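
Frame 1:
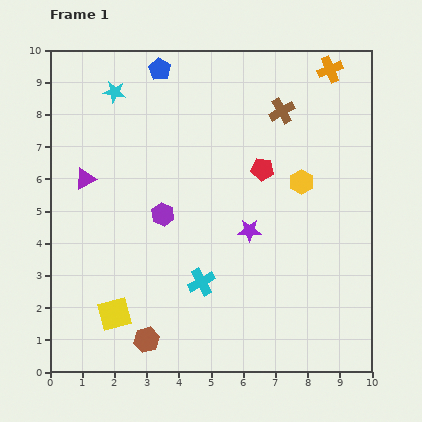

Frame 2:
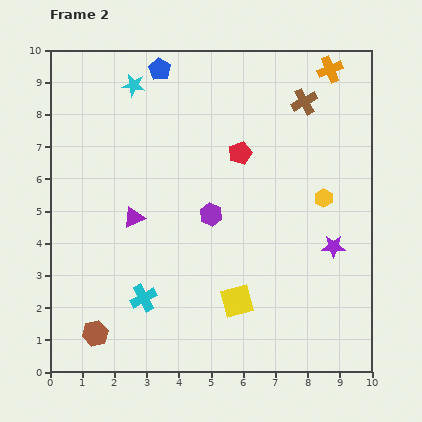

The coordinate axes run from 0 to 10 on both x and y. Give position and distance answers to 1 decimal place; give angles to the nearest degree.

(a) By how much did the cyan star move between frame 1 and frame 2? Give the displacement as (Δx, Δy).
(0.6, 0.2)

The cyan star was at (2.0, 8.7) in frame 1 and (2.6, 8.9) in frame 2.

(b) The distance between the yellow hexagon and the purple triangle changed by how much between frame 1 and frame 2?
-0.8

Distance in frame 1: 6.7. Distance in frame 2: 5.9.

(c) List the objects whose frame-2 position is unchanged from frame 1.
the orange cross, the blue pentagon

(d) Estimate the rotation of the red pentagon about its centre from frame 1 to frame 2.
28° counter-clockwise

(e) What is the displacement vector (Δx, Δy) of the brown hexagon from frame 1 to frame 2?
(-1.6, 0.2)

The brown hexagon was at (3.0, 1.0) in frame 1 and (1.4, 1.2) in frame 2.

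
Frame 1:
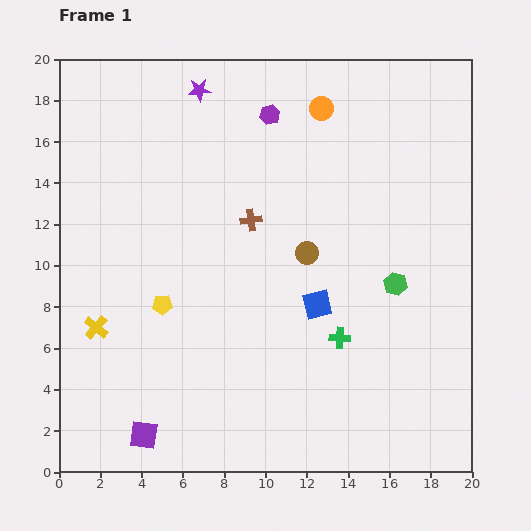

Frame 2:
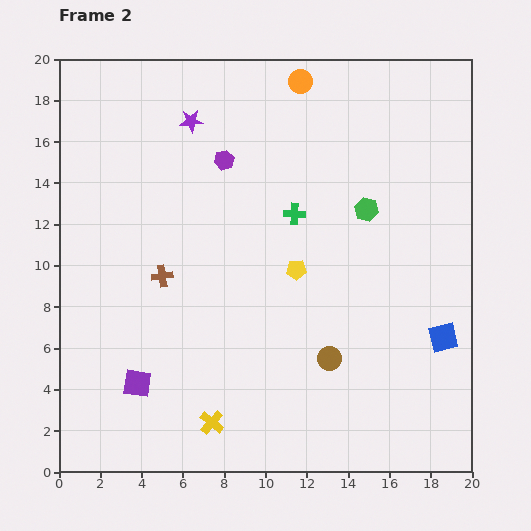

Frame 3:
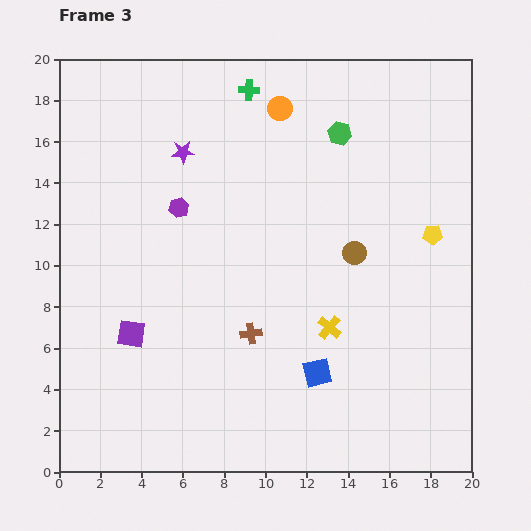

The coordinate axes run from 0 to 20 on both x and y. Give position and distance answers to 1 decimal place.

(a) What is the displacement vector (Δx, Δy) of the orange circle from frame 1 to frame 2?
(-1.0, 1.3)

The orange circle was at (12.7, 17.6) in frame 1 and (11.7, 18.9) in frame 2.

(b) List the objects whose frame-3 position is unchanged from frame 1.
none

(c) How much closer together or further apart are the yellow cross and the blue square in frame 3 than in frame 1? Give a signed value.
-8.5

Distance in frame 1: 10.8. Distance in frame 3: 2.3.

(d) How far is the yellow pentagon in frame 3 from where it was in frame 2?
6.8

The yellow pentagon moved from (11.5, 9.8) to (18.1, 11.5), a distance of √(6.6² + 1.7²) ≈ 6.8.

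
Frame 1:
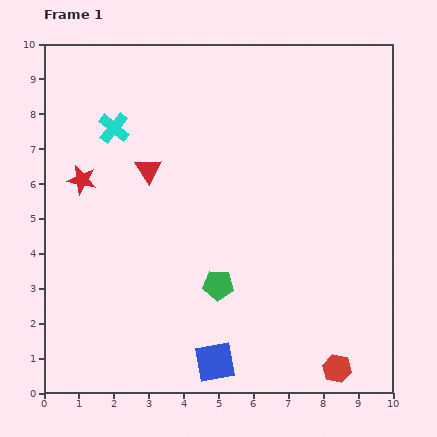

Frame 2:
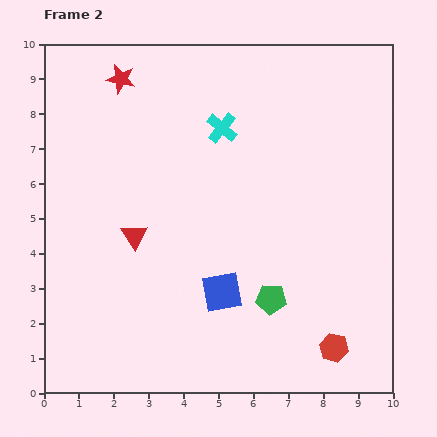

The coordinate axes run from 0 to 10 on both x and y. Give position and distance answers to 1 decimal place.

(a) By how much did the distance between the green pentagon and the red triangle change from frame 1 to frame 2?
+0.4

Distance in frame 1: 3.9. Distance in frame 2: 4.3.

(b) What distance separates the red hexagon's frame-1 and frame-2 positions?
0.6

The red hexagon moved from (8.4, 0.7) to (8.3, 1.3), a distance of √(0.1² + 0.6²) ≈ 0.6.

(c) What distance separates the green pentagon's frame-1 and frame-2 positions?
1.6

The green pentagon moved from (5.0, 3.1) to (6.5, 2.7), a distance of √(1.5² + 0.4²) ≈ 1.6.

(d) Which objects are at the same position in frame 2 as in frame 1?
none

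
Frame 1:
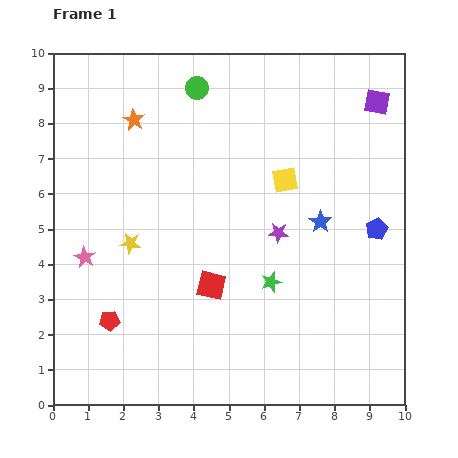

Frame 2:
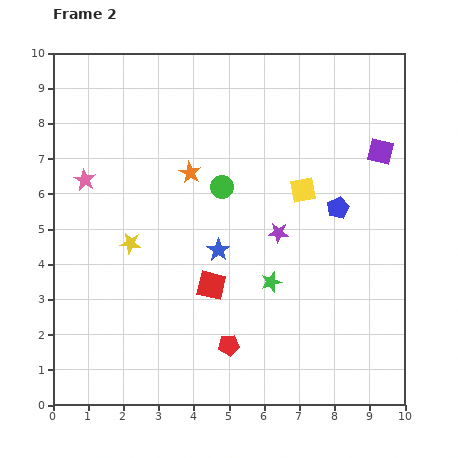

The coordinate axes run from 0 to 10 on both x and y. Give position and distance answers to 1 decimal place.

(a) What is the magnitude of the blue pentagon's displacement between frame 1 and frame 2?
1.3

The blue pentagon moved from (9.2, 5.0) to (8.1, 5.6), a distance of √(1.1² + 0.6²) ≈ 1.3.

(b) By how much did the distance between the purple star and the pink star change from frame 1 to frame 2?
+0.2

Distance in frame 1: 5.5. Distance in frame 2: 5.7.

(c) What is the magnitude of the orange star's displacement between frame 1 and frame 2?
2.2

The orange star moved from (2.3, 8.1) to (3.9, 6.6), a distance of √(1.6² + 1.5²) ≈ 2.2.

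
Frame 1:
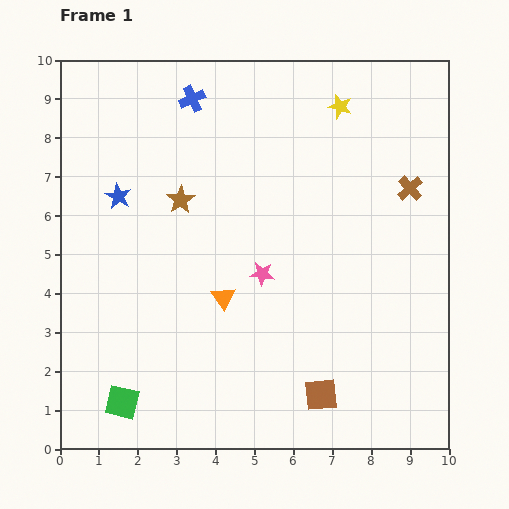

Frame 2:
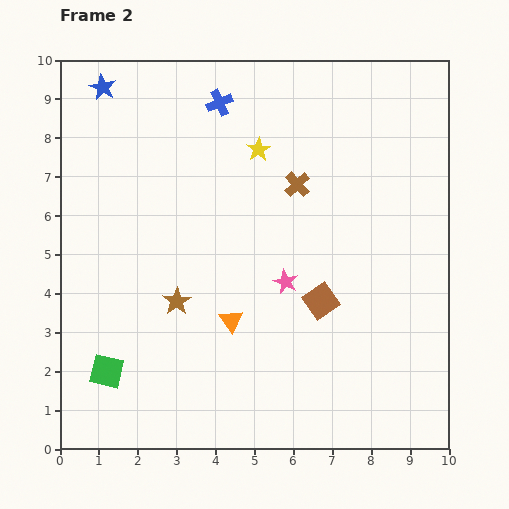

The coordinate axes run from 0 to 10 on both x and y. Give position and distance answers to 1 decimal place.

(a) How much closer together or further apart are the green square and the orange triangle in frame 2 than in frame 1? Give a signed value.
-0.2

Distance in frame 1: 3.7. Distance in frame 2: 3.5.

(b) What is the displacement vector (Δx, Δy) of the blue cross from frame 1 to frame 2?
(0.7, -0.1)

The blue cross was at (3.4, 9.0) in frame 1 and (4.1, 8.9) in frame 2.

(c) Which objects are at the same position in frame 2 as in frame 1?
none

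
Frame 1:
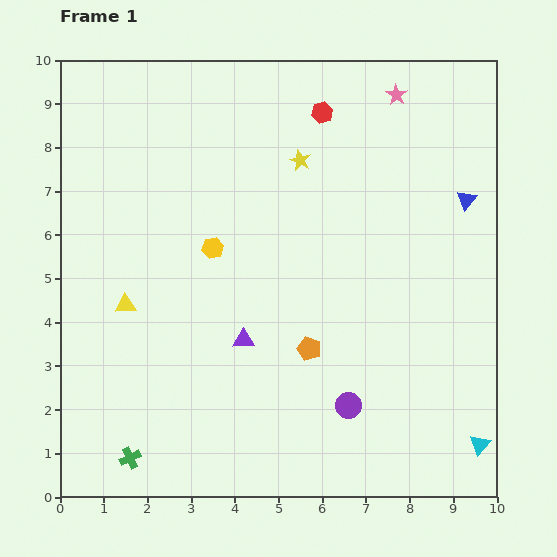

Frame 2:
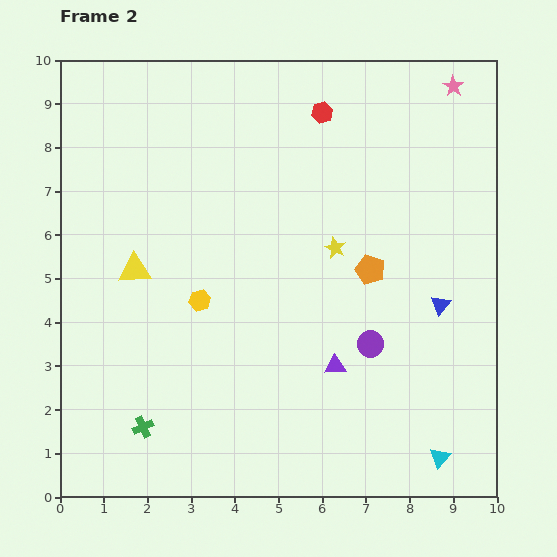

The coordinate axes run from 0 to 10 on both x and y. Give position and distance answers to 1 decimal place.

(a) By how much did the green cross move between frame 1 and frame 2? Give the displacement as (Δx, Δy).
(0.3, 0.7)

The green cross was at (1.6, 0.9) in frame 1 and (1.9, 1.6) in frame 2.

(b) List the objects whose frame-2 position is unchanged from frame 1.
the red hexagon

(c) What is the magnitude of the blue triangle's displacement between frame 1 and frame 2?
2.5

The blue triangle moved from (9.3, 6.8) to (8.7, 4.4), a distance of √(0.6² + 2.4²) ≈ 2.5.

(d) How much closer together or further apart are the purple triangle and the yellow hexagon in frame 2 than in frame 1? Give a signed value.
+1.2

Distance in frame 1: 2.2. Distance in frame 2: 3.4.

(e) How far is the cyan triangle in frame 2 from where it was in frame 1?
0.9

The cyan triangle moved from (9.6, 1.2) to (8.7, 0.9), a distance of √(0.9² + 0.3²) ≈ 0.9.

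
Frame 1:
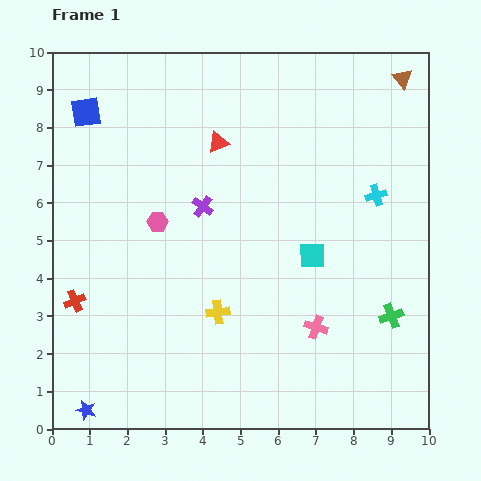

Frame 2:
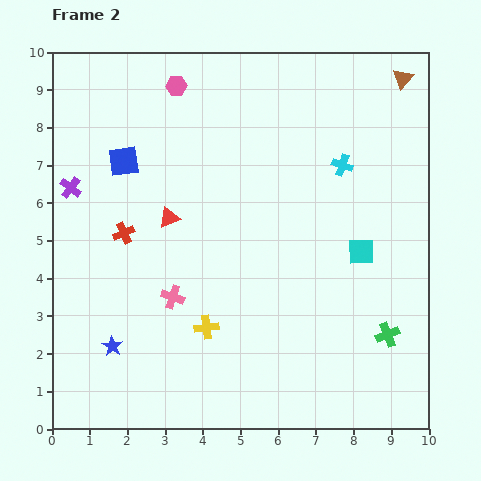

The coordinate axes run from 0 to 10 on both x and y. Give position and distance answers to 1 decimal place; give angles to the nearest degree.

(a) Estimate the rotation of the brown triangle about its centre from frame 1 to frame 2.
21° clockwise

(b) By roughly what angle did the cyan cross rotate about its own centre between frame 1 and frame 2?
36° clockwise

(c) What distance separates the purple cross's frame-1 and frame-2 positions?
3.5

The purple cross moved from (4.0, 5.9) to (0.5, 6.4), a distance of √(3.5² + 0.5²) ≈ 3.5.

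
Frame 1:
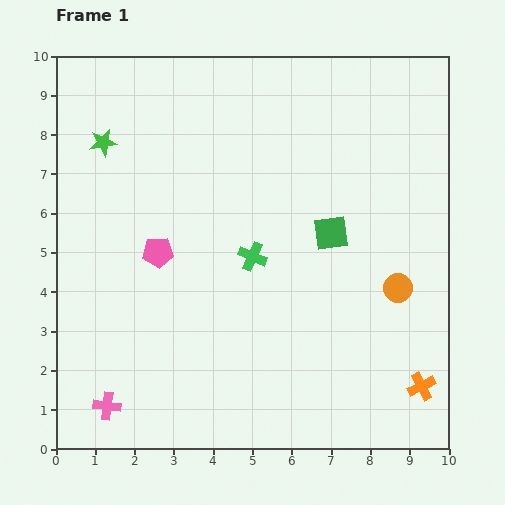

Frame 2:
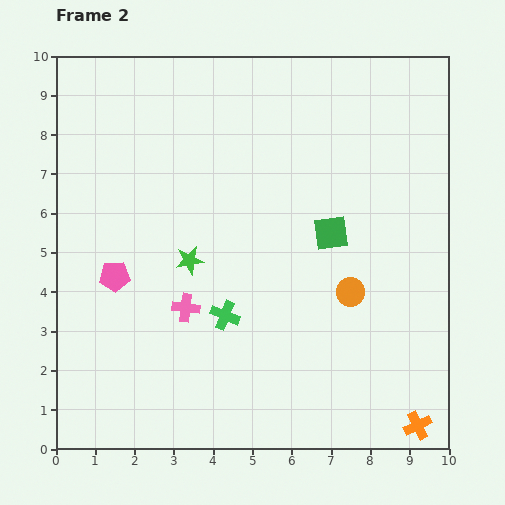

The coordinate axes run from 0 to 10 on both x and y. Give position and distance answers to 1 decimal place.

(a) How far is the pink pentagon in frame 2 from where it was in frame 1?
1.3

The pink pentagon moved from (2.6, 5.0) to (1.5, 4.4), a distance of √(1.1² + 0.6²) ≈ 1.3.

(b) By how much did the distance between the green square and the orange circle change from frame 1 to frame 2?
-0.6

Distance in frame 1: 2.2. Distance in frame 2: 1.6.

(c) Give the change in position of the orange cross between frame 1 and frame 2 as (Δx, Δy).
(-0.1, -1.0)

The orange cross was at (9.3, 1.6) in frame 1 and (9.2, 0.6) in frame 2.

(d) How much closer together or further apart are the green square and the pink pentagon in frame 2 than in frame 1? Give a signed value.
+1.2

Distance in frame 1: 4.4. Distance in frame 2: 5.6.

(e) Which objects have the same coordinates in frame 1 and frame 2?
the green square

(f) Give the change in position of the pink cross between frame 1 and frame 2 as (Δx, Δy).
(2.0, 2.5)

The pink cross was at (1.3, 1.1) in frame 1 and (3.3, 3.6) in frame 2.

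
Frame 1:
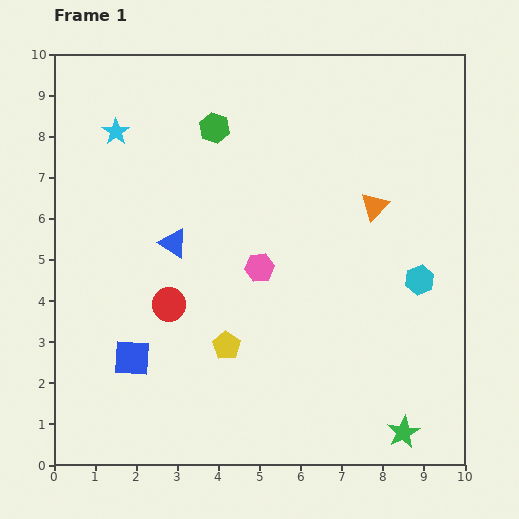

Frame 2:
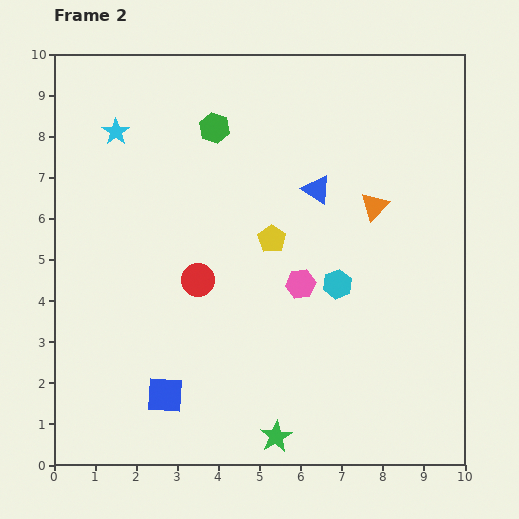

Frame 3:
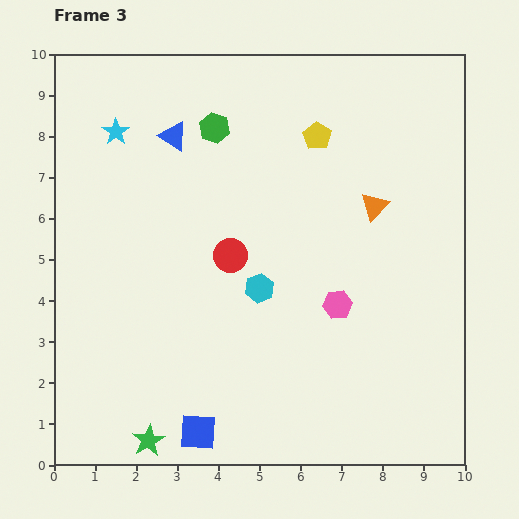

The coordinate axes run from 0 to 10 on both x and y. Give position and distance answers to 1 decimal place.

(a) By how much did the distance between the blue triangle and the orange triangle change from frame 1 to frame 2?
-3.5

Distance in frame 1: 5.0. Distance in frame 2: 1.5.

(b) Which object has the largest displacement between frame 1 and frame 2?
the blue triangle

(moved 3.7; next 3.1)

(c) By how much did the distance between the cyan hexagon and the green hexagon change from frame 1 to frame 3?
-2.1

Distance in frame 1: 6.2. Distance in frame 3: 4.1.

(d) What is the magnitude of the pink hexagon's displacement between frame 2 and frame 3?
1.0

The pink hexagon moved from (6.0, 4.4) to (6.9, 3.9), a distance of √(0.9² + 0.5²) ≈ 1.0.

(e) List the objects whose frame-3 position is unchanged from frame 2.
the green hexagon, the cyan star, the orange triangle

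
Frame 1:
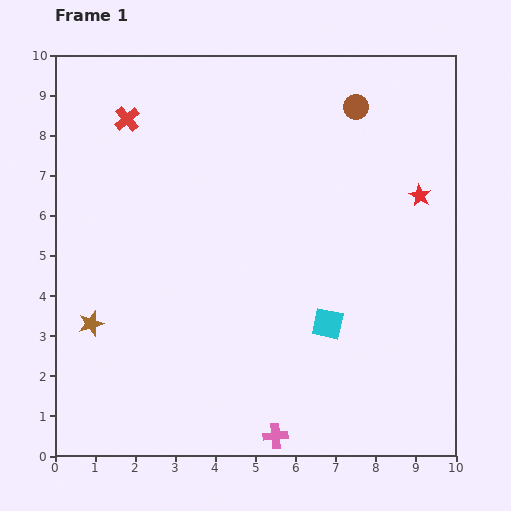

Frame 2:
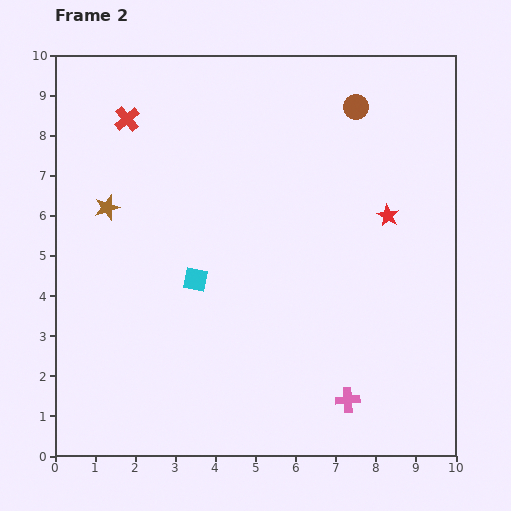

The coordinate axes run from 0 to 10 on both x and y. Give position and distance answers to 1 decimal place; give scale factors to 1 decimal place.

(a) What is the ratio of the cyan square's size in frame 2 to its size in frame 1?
0.8×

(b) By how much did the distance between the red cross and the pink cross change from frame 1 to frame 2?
+0.2

Distance in frame 1: 8.7. Distance in frame 2: 8.9.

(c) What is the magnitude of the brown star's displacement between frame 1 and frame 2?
2.9

The brown star moved from (0.9, 3.3) to (1.3, 6.2), a distance of √(0.4² + 2.9²) ≈ 2.9.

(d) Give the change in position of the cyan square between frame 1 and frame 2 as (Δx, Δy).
(-3.3, 1.1)

The cyan square was at (6.8, 3.3) in frame 1 and (3.5, 4.4) in frame 2.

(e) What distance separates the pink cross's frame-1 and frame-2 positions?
2.0

The pink cross moved from (5.5, 0.5) to (7.3, 1.4), a distance of √(1.8² + 0.9²) ≈ 2.0.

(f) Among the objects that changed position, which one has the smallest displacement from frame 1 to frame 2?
the red star

(moved 0.9)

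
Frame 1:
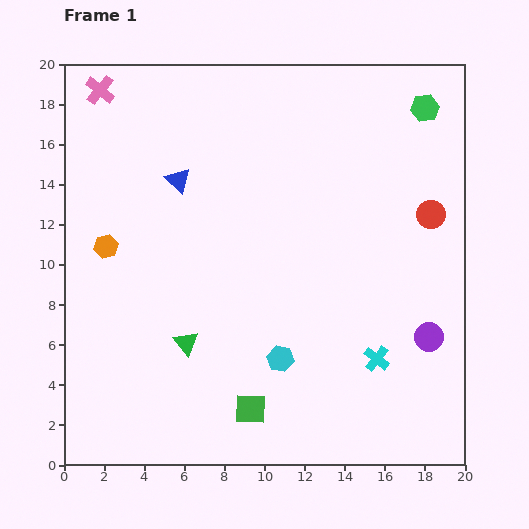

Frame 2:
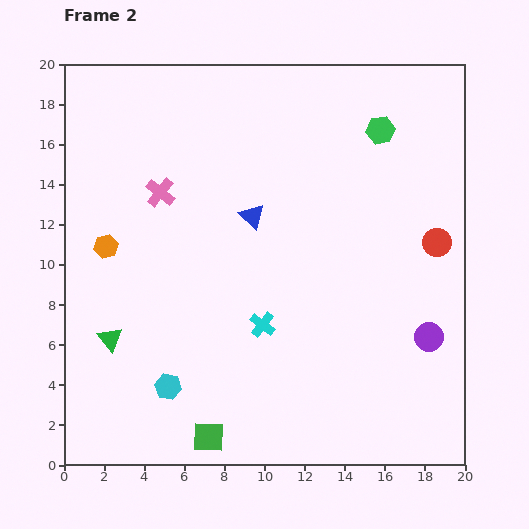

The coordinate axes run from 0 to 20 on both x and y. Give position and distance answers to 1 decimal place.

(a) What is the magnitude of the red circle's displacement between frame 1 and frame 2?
1.4

The red circle moved from (18.3, 12.5) to (18.6, 11.1), a distance of √(0.3² + 1.4²) ≈ 1.4.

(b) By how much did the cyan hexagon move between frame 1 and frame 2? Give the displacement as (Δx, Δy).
(-5.6, -1.4)

The cyan hexagon was at (10.8, 5.3) in frame 1 and (5.2, 3.9) in frame 2.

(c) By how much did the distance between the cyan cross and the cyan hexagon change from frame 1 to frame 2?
+0.8

Distance in frame 1: 4.8. Distance in frame 2: 5.6.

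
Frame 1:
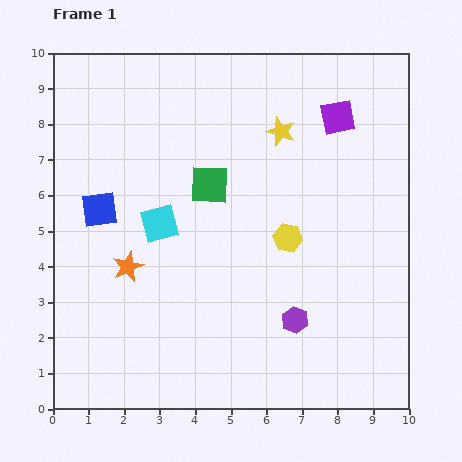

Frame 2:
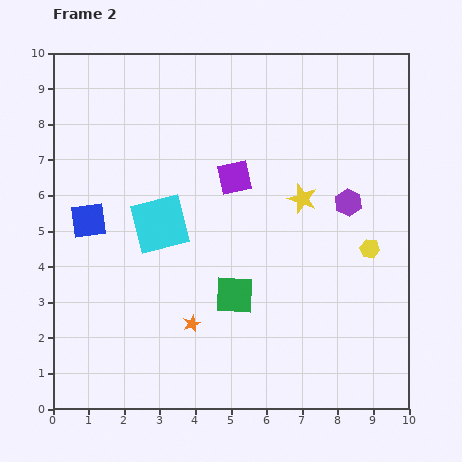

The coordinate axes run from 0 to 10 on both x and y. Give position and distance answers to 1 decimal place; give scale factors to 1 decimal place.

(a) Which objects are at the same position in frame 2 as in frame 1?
the cyan square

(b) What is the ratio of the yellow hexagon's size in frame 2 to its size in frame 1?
0.7×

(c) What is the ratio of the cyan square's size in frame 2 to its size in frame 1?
1.6×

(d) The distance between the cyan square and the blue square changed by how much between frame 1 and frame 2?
+0.3

Distance in frame 1: 1.7. Distance in frame 2: 2.0.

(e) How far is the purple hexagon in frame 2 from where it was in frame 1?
3.6

The purple hexagon moved from (6.8, 2.5) to (8.3, 5.8), a distance of √(1.5² + 3.3²) ≈ 3.6.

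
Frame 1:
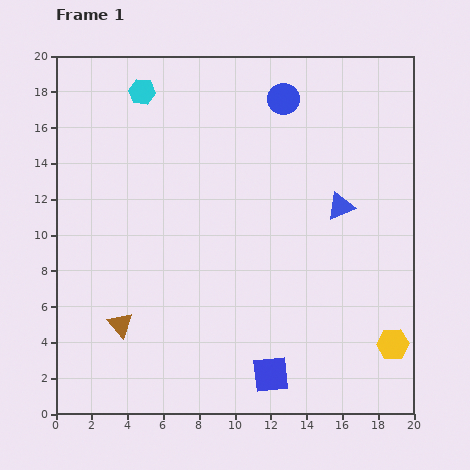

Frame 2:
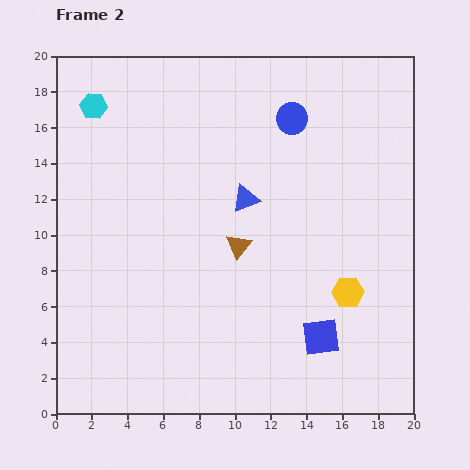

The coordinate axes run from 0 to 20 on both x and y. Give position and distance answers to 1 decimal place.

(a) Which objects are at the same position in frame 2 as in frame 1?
none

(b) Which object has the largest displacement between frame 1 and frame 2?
the brown triangle

(moved 7.9; next 5.3)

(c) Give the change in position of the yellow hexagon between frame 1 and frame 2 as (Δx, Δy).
(-2.5, 2.9)

The yellow hexagon was at (18.8, 3.9) in frame 1 and (16.3, 6.8) in frame 2.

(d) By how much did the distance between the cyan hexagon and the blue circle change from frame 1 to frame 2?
+3.2

Distance in frame 1: 7.9. Distance in frame 2: 11.1.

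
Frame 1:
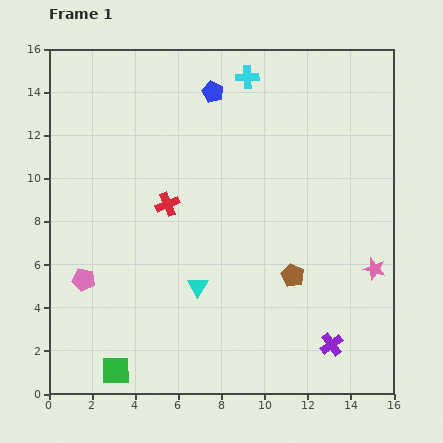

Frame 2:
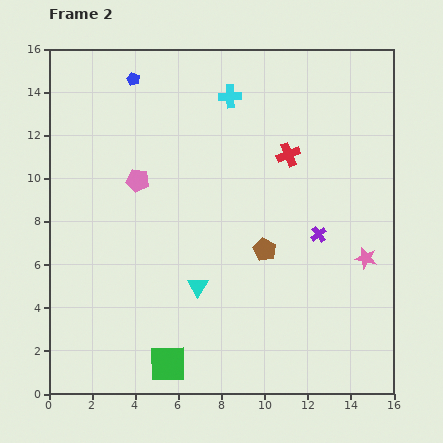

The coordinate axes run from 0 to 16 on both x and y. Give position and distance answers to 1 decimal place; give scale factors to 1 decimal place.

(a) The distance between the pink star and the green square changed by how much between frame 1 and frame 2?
-2.5

Distance in frame 1: 12.9. Distance in frame 2: 10.4.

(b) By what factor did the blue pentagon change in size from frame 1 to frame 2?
0.6×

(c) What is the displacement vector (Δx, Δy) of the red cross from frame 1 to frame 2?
(5.6, 2.3)

The red cross was at (5.5, 8.8) in frame 1 and (11.1, 11.1) in frame 2.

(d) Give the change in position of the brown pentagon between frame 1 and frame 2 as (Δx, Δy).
(-1.3, 1.2)

The brown pentagon was at (11.3, 5.5) in frame 1 and (10.0, 6.7) in frame 2.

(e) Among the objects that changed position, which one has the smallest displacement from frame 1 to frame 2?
the pink star

(moved 0.6)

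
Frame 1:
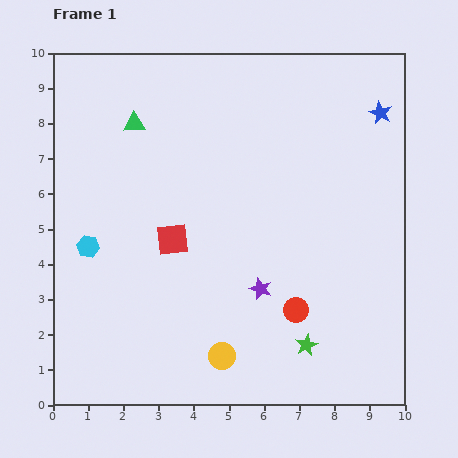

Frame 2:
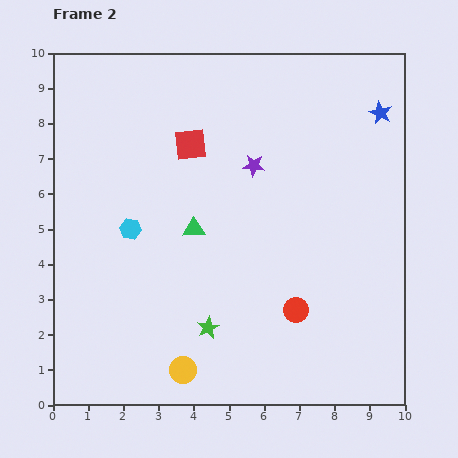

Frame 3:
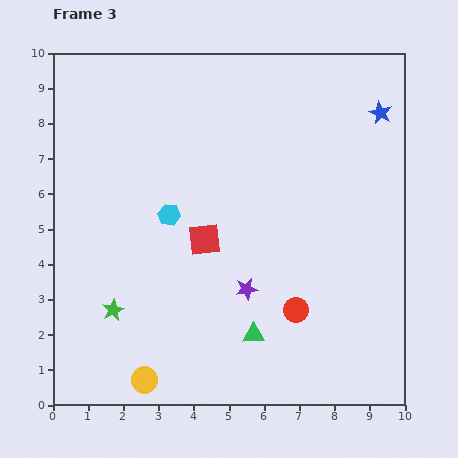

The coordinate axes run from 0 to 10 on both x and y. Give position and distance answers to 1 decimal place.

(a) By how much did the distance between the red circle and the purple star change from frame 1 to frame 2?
+3.1

Distance in frame 1: 1.2. Distance in frame 2: 4.3.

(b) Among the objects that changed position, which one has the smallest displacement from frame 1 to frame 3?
the purple star

(moved 0.4)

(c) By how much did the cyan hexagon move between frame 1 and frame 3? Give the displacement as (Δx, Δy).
(2.3, 0.9)

The cyan hexagon was at (1.0, 4.5) in frame 1 and (3.3, 5.4) in frame 3.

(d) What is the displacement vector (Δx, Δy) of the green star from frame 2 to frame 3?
(-2.7, 0.5)

The green star was at (4.4, 2.2) in frame 2 and (1.7, 2.7) in frame 3.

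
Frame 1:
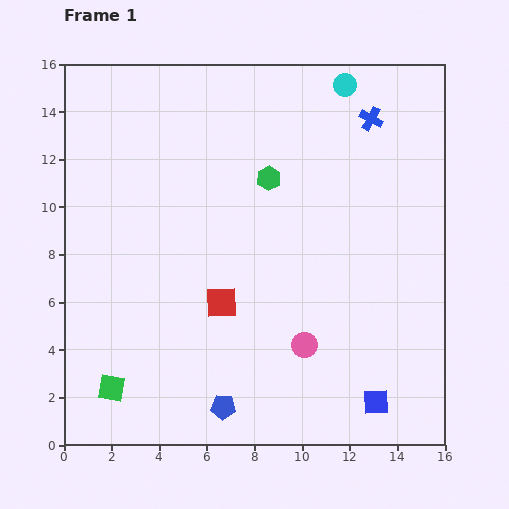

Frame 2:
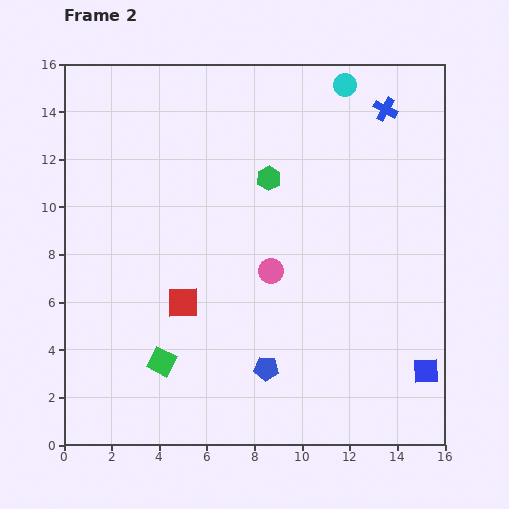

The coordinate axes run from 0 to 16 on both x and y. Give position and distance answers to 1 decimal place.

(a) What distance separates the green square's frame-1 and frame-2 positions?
2.4

The green square moved from (2.0, 2.4) to (4.1, 3.5), a distance of √(2.1² + 1.1²) ≈ 2.4.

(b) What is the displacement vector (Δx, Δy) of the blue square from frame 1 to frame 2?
(2.1, 1.3)

The blue square was at (13.1, 1.8) in frame 1 and (15.2, 3.1) in frame 2.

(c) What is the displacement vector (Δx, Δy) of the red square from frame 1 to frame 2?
(-1.6, 0.0)

The red square was at (6.6, 6.0) in frame 1 and (5.0, 6.0) in frame 2.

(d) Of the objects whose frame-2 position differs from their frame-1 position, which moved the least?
the blue cross

(moved 0.7)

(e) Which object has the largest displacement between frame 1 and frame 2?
the pink circle

(moved 3.4; next 2.5)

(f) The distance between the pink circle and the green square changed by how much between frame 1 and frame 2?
-2.3

Distance in frame 1: 8.3. Distance in frame 2: 6.0.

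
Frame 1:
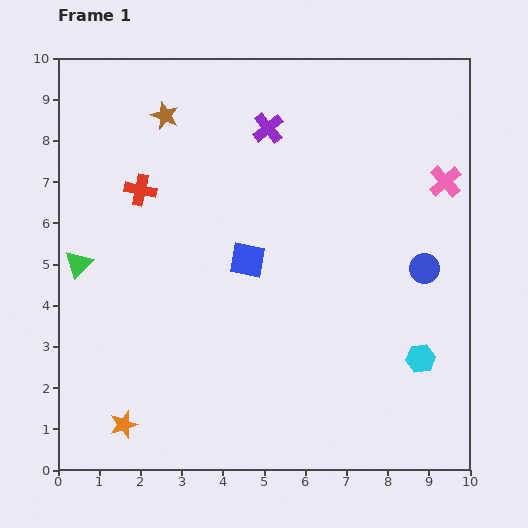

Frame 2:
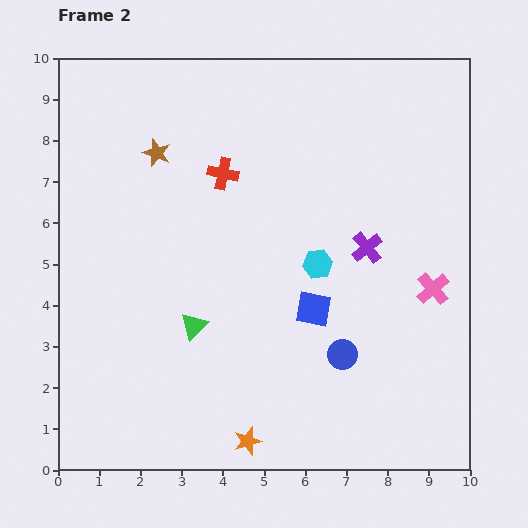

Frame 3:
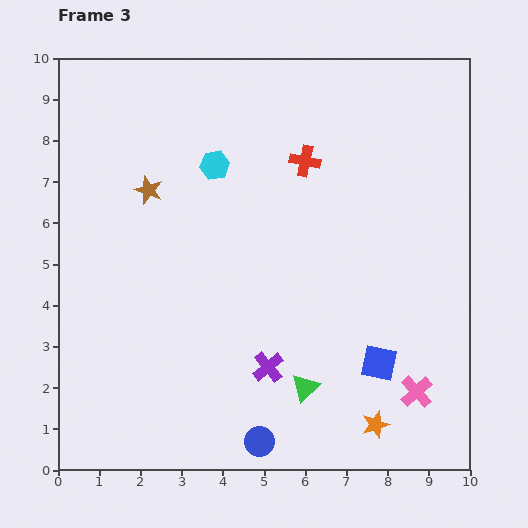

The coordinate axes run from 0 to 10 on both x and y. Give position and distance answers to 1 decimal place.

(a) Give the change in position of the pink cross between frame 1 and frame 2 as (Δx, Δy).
(-0.3, -2.6)

The pink cross was at (9.4, 7.0) in frame 1 and (9.1, 4.4) in frame 2.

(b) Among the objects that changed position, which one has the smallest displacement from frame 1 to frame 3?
the brown star

(moved 1.8)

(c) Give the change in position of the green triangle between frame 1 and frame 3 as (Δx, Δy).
(5.5, -3.0)

The green triangle was at (0.5, 5.0) in frame 1 and (6.0, 2.0) in frame 3.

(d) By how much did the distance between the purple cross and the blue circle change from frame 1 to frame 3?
-3.3

Distance in frame 1: 5.1. Distance in frame 3: 1.8.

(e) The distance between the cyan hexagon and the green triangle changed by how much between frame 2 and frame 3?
+2.4

Distance in frame 2: 3.4. Distance in frame 3: 5.8.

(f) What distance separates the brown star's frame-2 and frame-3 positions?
0.9

The brown star moved from (2.4, 7.7) to (2.2, 6.8), a distance of √(0.2² + 0.9²) ≈ 0.9.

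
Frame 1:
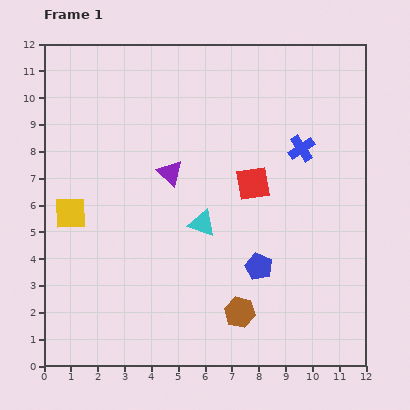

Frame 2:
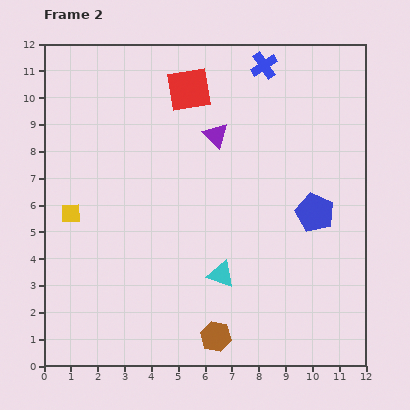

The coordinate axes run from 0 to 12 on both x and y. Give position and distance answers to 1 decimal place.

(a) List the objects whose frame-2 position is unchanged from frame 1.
the yellow square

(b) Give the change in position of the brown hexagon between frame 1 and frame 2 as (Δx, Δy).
(-0.9, -0.9)

The brown hexagon was at (7.3, 2.0) in frame 1 and (6.4, 1.1) in frame 2.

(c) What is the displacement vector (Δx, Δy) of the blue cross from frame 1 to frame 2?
(-1.4, 3.1)

The blue cross was at (9.6, 8.1) in frame 1 and (8.2, 11.2) in frame 2.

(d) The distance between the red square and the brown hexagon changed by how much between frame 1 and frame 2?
+4.5

Distance in frame 1: 4.8. Distance in frame 2: 9.3.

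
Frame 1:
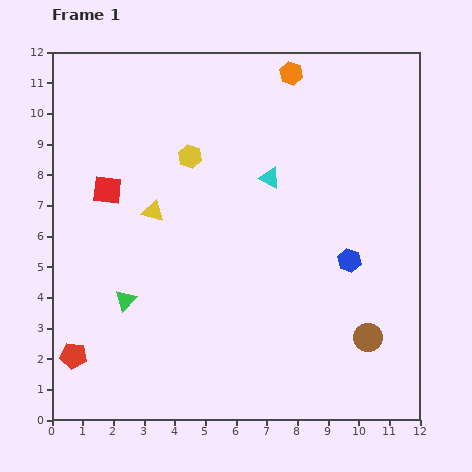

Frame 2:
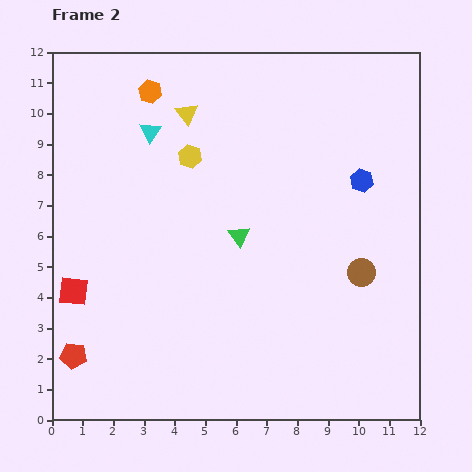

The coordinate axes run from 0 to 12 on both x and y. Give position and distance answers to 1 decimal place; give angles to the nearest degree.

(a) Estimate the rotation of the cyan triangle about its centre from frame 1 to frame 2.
36° clockwise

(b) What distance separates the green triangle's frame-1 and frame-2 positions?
4.3

The green triangle moved from (2.4, 3.9) to (6.1, 6.0), a distance of √(3.7² + 2.1²) ≈ 4.3.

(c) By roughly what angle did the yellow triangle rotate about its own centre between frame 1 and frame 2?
35° clockwise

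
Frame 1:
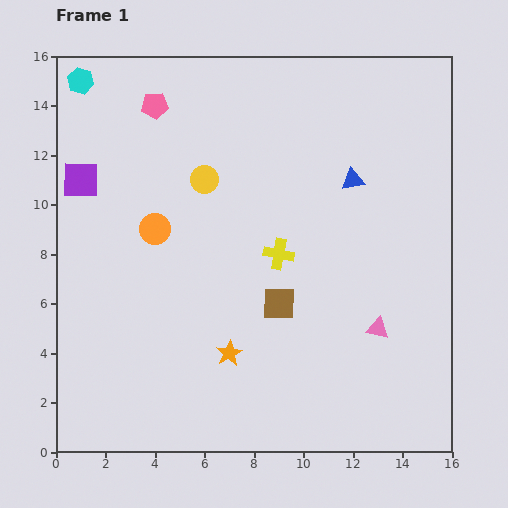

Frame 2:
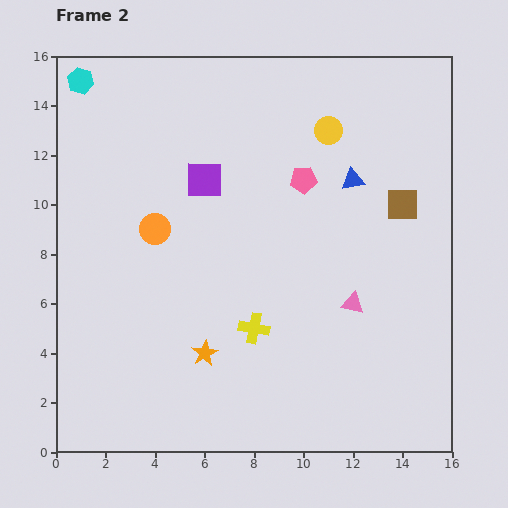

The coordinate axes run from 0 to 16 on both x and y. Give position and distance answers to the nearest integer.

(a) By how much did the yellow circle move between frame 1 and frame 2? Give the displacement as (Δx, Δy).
(5, 2)

The yellow circle was at (6, 11) in frame 1 and (11, 13) in frame 2.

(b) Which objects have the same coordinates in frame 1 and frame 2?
the cyan hexagon, the blue triangle, the orange circle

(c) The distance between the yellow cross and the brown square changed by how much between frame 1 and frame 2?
+6

Distance in frame 1: 2. Distance in frame 2: 8.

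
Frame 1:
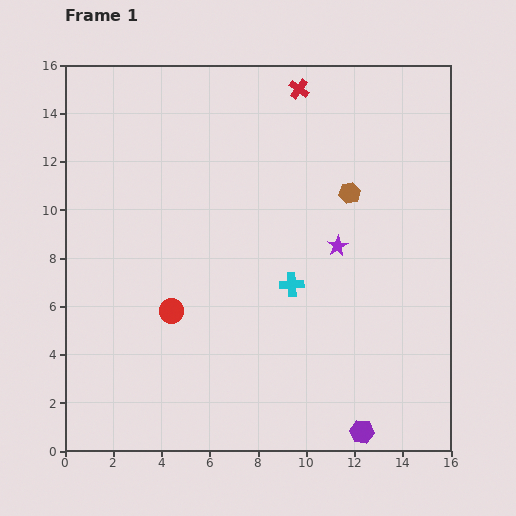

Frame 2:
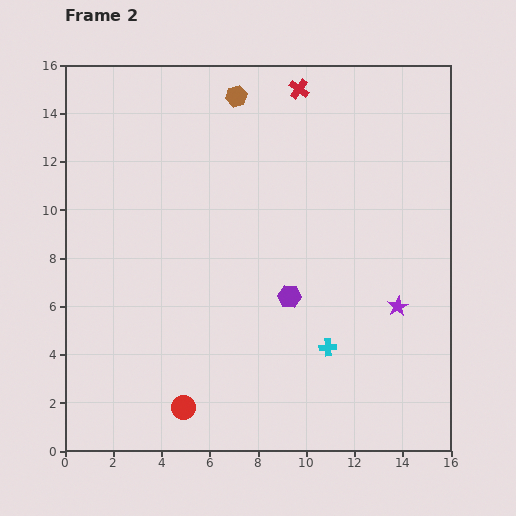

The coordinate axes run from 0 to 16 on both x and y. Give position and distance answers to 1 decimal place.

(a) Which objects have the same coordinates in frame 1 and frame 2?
the red cross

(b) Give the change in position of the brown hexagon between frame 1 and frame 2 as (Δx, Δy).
(-4.7, 4.0)

The brown hexagon was at (11.8, 10.7) in frame 1 and (7.1, 14.7) in frame 2.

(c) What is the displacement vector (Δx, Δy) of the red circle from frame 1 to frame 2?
(0.5, -4.0)

The red circle was at (4.4, 5.8) in frame 1 and (4.9, 1.8) in frame 2.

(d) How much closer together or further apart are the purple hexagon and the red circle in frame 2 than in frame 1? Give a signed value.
-2.9

Distance in frame 1: 9.3. Distance in frame 2: 6.4.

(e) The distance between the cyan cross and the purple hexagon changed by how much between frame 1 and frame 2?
-4.2

Distance in frame 1: 6.8. Distance in frame 2: 2.6.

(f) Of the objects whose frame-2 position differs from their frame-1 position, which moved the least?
the cyan cross

(moved 3.0)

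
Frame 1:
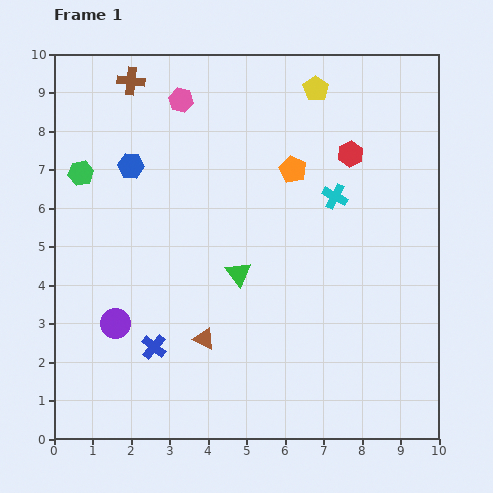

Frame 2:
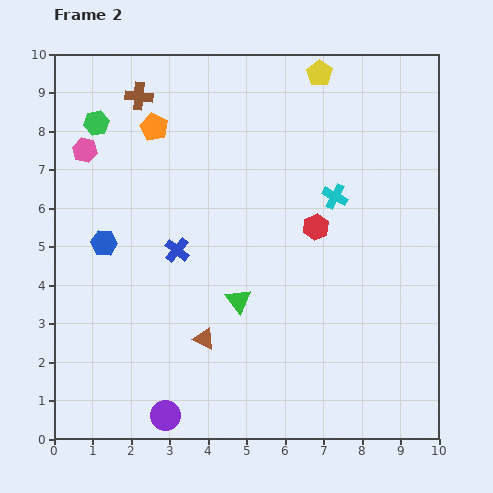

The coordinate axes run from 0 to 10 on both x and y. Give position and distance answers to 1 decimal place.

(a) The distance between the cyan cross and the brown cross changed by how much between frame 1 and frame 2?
-0.4

Distance in frame 1: 6.1. Distance in frame 2: 5.7.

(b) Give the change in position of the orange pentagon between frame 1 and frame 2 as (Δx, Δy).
(-3.6, 1.1)

The orange pentagon was at (6.2, 7.0) in frame 1 and (2.6, 8.1) in frame 2.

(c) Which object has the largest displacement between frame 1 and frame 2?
the orange pentagon

(moved 3.8; next 2.8)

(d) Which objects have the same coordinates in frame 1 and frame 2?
the cyan cross, the brown triangle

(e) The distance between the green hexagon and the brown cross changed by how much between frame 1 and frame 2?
-1.4

Distance in frame 1: 2.7. Distance in frame 2: 1.3.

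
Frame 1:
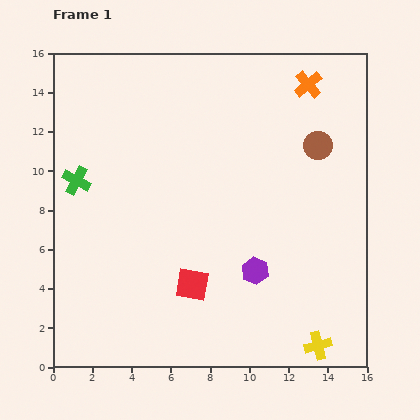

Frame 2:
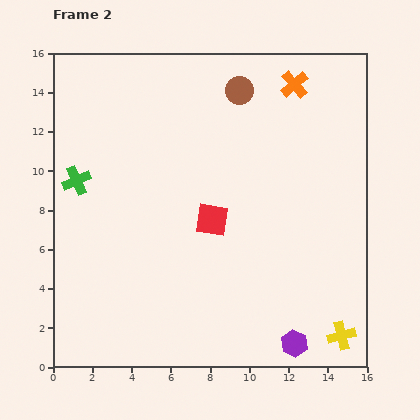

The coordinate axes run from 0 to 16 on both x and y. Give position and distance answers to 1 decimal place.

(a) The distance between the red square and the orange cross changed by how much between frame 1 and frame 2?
-3.7

Distance in frame 1: 11.8. Distance in frame 2: 8.1.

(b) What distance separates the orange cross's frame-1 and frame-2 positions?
0.7

The orange cross moved from (13.0, 14.4) to (12.3, 14.4), a distance of √(0.7² + 0.0²) ≈ 0.7.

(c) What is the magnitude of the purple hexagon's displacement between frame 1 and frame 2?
4.2

The purple hexagon moved from (10.3, 4.9) to (12.3, 1.2), a distance of √(2.0² + 3.7²) ≈ 4.2.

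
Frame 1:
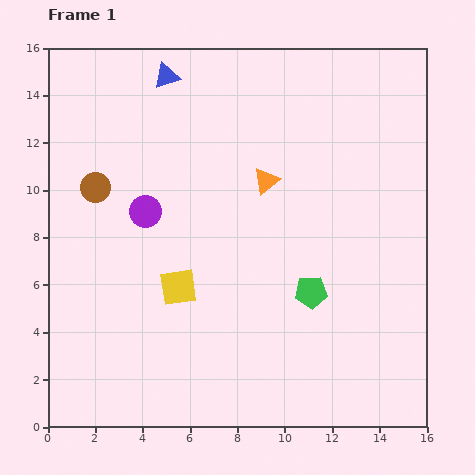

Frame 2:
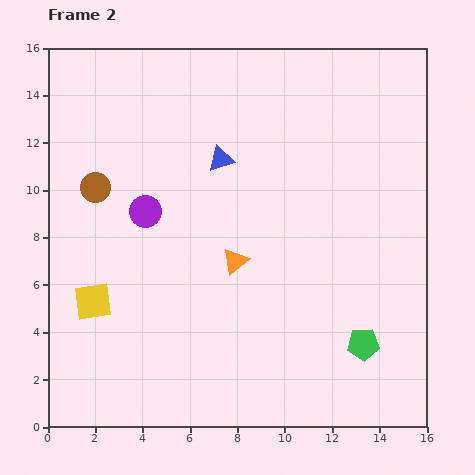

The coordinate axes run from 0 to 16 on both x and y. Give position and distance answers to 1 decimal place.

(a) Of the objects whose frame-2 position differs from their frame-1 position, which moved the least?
the green pentagon

(moved 3.1)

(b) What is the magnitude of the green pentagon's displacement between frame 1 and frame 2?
3.1

The green pentagon moved from (11.1, 5.7) to (13.3, 3.5), a distance of √(2.2² + 2.2²) ≈ 3.1.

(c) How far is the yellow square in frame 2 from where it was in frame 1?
3.6

The yellow square moved from (5.5, 5.9) to (1.9, 5.3), a distance of √(3.6² + 0.6²) ≈ 3.6.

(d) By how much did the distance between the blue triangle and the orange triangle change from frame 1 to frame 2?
-1.8

Distance in frame 1: 6.1. Distance in frame 2: 4.3.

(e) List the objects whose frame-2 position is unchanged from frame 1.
the brown circle, the purple circle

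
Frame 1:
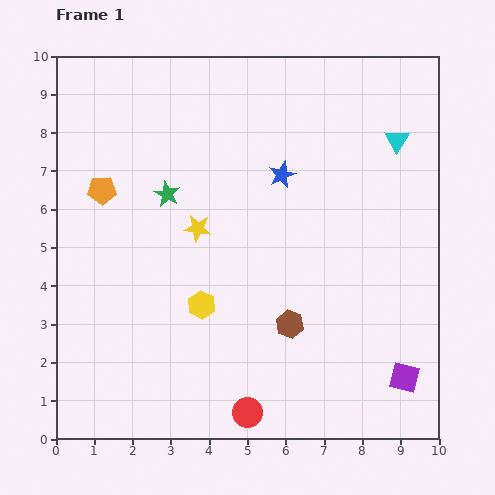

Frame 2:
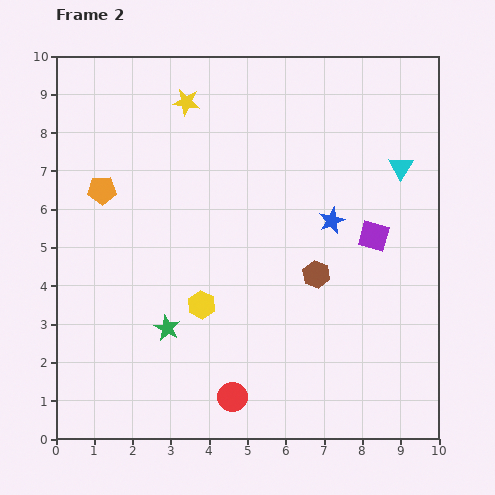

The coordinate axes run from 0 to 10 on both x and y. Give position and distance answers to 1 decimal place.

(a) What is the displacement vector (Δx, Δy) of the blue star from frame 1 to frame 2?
(1.3, -1.2)

The blue star was at (5.9, 6.9) in frame 1 and (7.2, 5.7) in frame 2.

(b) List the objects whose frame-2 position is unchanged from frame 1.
the orange pentagon, the yellow hexagon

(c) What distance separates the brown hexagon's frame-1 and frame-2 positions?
1.5

The brown hexagon moved from (6.1, 3.0) to (6.8, 4.3), a distance of √(0.7² + 1.3²) ≈ 1.5.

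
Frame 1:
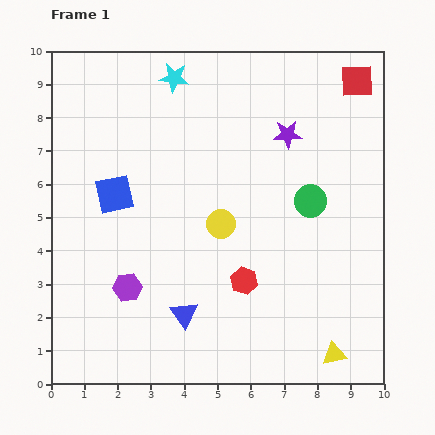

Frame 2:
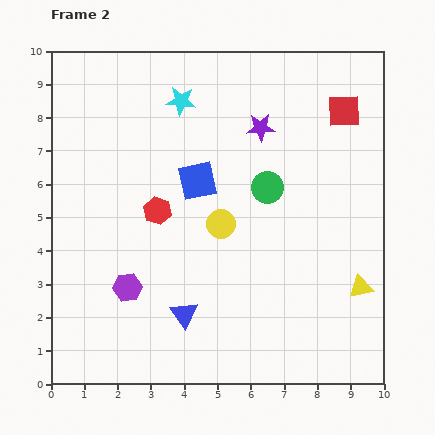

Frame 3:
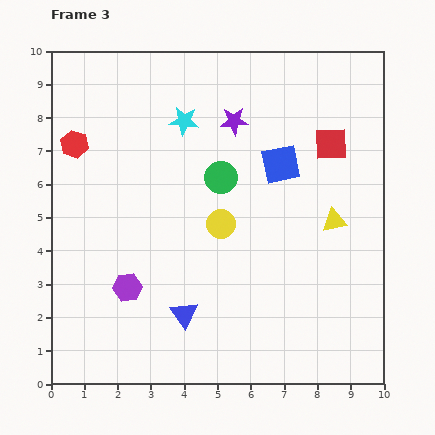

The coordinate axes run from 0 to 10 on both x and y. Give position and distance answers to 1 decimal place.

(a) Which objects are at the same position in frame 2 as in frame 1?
the blue triangle, the yellow circle, the purple hexagon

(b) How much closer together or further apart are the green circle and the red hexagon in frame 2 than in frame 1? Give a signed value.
+0.3

Distance in frame 1: 3.1. Distance in frame 2: 3.4.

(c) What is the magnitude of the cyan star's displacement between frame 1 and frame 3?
1.3

The cyan star moved from (3.7, 9.2) to (4.0, 7.9), a distance of √(0.3² + 1.3²) ≈ 1.3.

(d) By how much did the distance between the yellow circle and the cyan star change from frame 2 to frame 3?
-0.6

Distance in frame 2: 3.9. Distance in frame 3: 3.3.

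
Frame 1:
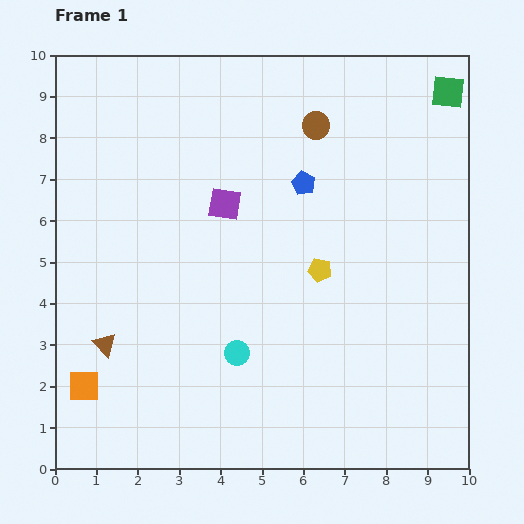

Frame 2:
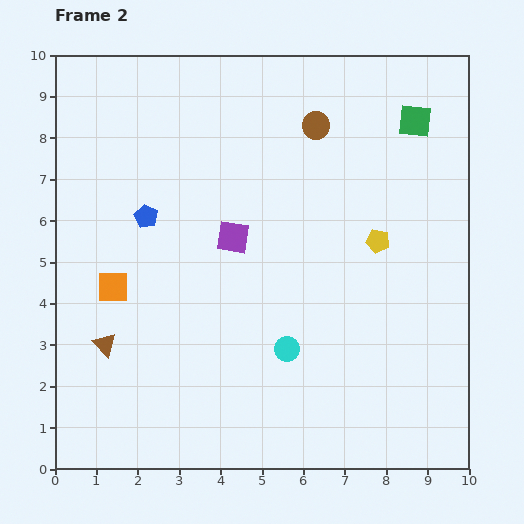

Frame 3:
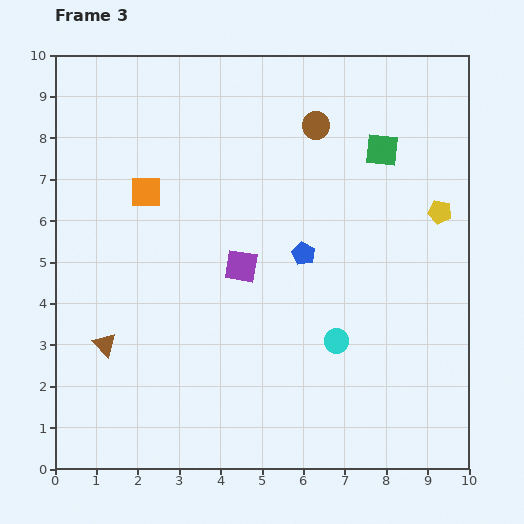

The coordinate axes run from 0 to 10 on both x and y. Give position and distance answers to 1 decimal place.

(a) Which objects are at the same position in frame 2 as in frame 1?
the brown circle, the brown triangle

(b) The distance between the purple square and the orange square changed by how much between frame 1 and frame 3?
-2.7

Distance in frame 1: 5.6. Distance in frame 3: 2.9.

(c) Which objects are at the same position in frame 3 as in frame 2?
the brown circle, the brown triangle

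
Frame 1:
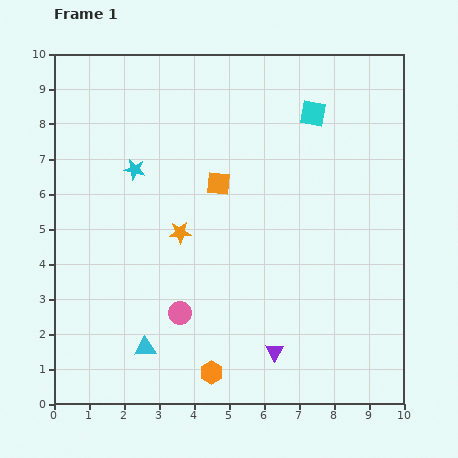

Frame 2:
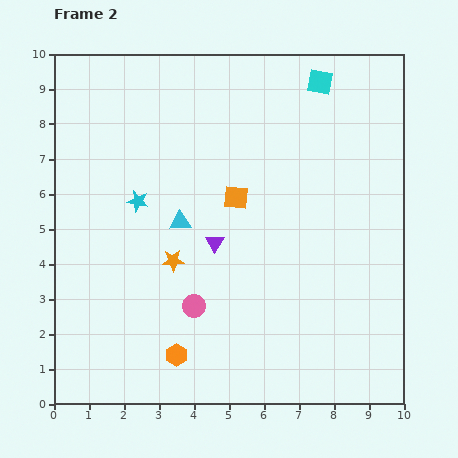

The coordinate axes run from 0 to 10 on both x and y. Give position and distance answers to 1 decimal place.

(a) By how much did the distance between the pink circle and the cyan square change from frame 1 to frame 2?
+0.4

Distance in frame 1: 6.9. Distance in frame 2: 7.3.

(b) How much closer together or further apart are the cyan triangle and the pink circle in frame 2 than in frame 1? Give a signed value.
+1.0

Distance in frame 1: 1.4. Distance in frame 2: 2.4.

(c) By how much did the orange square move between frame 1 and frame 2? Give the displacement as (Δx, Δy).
(0.5, -0.4)

The orange square was at (4.7, 6.3) in frame 1 and (5.2, 5.9) in frame 2.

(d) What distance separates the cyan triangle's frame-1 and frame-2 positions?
3.7

The cyan triangle moved from (2.6, 1.6) to (3.6, 5.2), a distance of √(1.0² + 3.6²) ≈ 3.7.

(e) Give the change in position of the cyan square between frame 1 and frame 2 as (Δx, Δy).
(0.2, 0.9)

The cyan square was at (7.4, 8.3) in frame 1 and (7.6, 9.2) in frame 2.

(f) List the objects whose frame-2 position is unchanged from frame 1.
none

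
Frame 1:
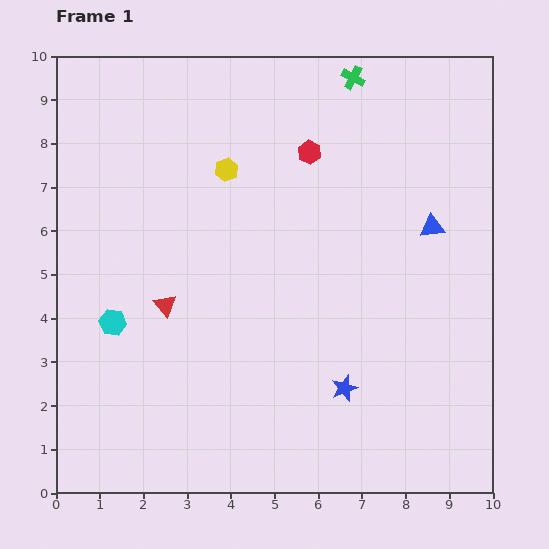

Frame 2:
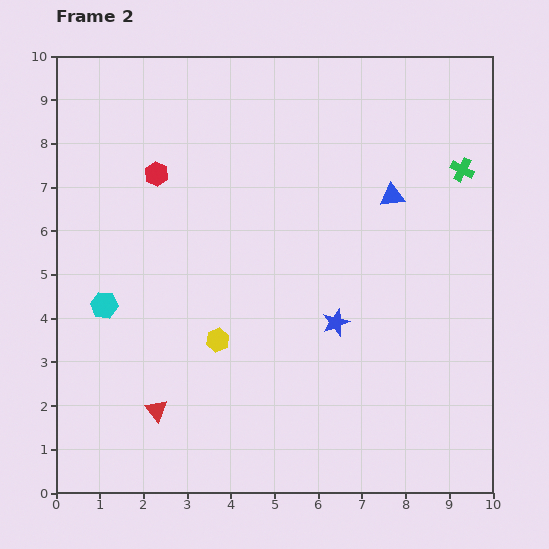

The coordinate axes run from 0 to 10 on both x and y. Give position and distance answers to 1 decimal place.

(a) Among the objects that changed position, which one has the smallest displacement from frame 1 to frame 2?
the cyan hexagon

(moved 0.4)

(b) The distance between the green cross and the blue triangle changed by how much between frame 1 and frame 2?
-2.1

Distance in frame 1: 3.8. Distance in frame 2: 1.7.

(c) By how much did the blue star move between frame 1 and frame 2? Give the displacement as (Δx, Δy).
(-0.2, 1.5)

The blue star was at (6.6, 2.4) in frame 1 and (6.4, 3.9) in frame 2.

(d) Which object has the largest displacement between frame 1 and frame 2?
the yellow hexagon

(moved 3.9; next 3.5)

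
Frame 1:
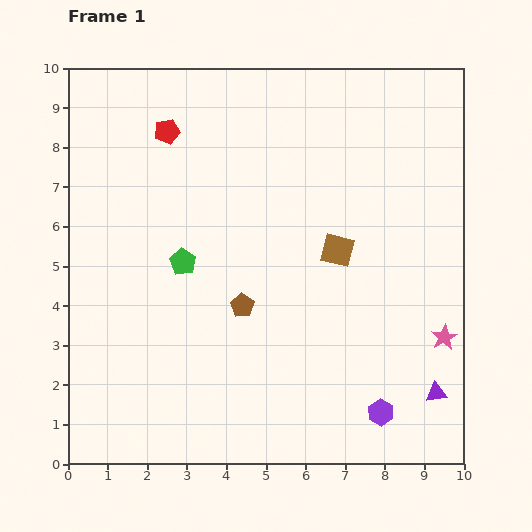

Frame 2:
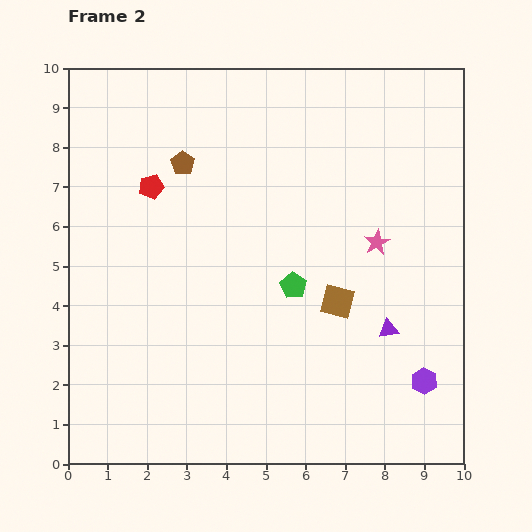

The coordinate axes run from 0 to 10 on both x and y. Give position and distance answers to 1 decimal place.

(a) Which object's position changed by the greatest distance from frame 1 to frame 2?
the brown pentagon

(moved 3.9; next 2.9)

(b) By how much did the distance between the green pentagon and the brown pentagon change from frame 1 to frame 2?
+2.3

Distance in frame 1: 1.9. Distance in frame 2: 4.2.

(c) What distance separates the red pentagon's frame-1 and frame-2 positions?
1.5

The red pentagon moved from (2.5, 8.4) to (2.1, 7.0), a distance of √(0.4² + 1.4²) ≈ 1.5.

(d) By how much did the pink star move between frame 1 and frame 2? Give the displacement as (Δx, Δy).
(-1.7, 2.4)

The pink star was at (9.5, 3.2) in frame 1 and (7.8, 5.6) in frame 2.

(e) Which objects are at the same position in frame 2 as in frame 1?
none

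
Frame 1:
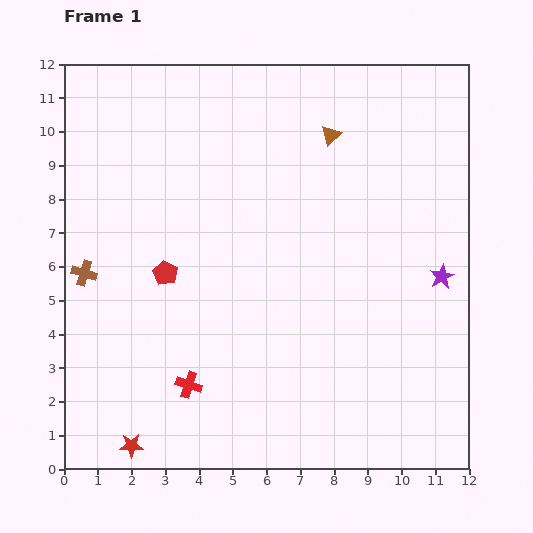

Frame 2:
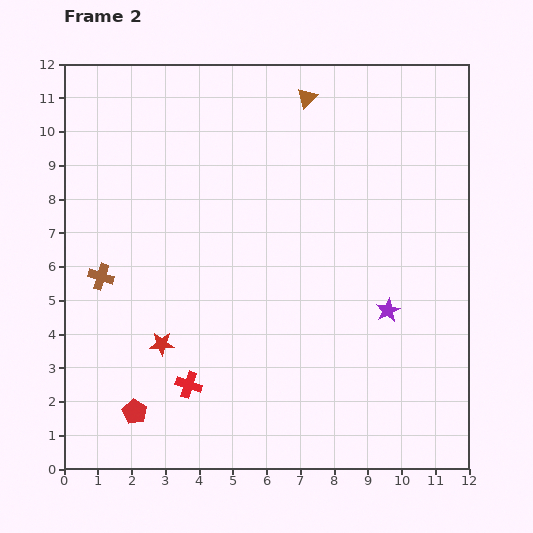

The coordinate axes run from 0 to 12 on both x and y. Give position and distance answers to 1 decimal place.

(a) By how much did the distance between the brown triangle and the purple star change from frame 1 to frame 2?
+1.4

Distance in frame 1: 5.3. Distance in frame 2: 6.7.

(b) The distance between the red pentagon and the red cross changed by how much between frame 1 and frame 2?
-1.6

Distance in frame 1: 3.4. Distance in frame 2: 1.8.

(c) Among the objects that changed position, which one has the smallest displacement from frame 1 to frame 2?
the brown cross

(moved 0.5)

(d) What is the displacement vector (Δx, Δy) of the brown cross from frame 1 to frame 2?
(0.5, -0.1)

The brown cross was at (0.6, 5.8) in frame 1 and (1.1, 5.7) in frame 2.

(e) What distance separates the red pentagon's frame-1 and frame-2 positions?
4.2

The red pentagon moved from (3.0, 5.8) to (2.1, 1.7), a distance of √(0.9² + 4.1²) ≈ 4.2.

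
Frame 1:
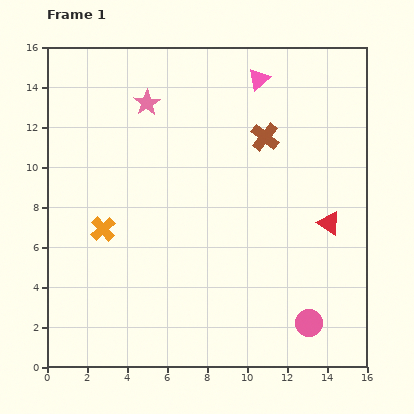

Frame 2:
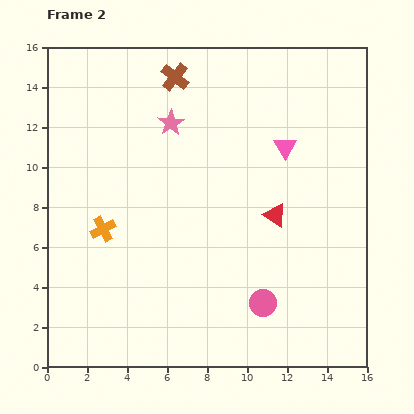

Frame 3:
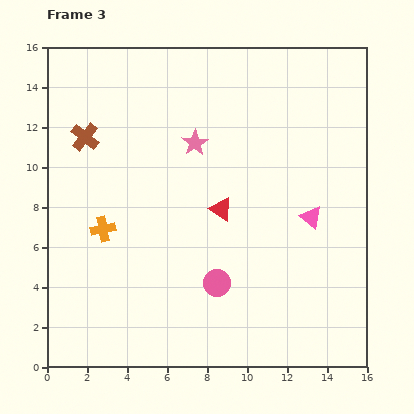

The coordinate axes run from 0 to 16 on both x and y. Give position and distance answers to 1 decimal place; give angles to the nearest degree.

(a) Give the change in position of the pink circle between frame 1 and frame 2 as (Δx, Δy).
(-2.3, 1.0)

The pink circle was at (13.1, 2.2) in frame 1 and (10.8, 3.2) in frame 2.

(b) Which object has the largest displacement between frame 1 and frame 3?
the brown cross

(moved 9.0; next 7.4)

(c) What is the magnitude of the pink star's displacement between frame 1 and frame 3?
3.1

The pink star moved from (5.0, 13.2) to (7.4, 11.2), a distance of √(2.4² + 2.0²) ≈ 3.1.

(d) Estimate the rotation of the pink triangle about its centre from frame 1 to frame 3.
41° counter-clockwise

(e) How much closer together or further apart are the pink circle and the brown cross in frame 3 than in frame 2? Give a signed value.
-2.3

Distance in frame 2: 12.1. Distance in frame 3: 9.8.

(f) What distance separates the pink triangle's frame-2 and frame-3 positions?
3.7

The pink triangle moved from (11.9, 11.0) to (13.2, 7.5), a distance of √(1.3² + 3.5²) ≈ 3.7.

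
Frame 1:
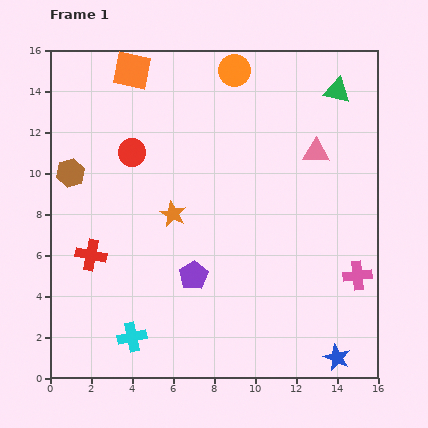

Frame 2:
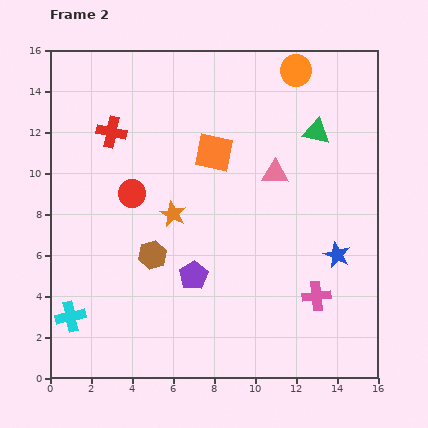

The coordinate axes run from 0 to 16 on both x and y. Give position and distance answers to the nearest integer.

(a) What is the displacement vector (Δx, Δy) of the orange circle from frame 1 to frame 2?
(3, 0)

The orange circle was at (9, 15) in frame 1 and (12, 15) in frame 2.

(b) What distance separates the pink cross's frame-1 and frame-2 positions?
2

The pink cross moved from (15, 5) to (13, 4), a distance of √(2² + 1²) ≈ 2.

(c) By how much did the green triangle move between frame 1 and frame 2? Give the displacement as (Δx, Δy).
(-1, -2)

The green triangle was at (14, 14) in frame 1 and (13, 12) in frame 2.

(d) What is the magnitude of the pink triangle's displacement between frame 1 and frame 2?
2

The pink triangle moved from (13, 11) to (11, 10), a distance of √(2² + 1²) ≈ 2.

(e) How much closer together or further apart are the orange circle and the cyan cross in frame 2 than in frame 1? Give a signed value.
+2

Distance in frame 1: 14. Distance in frame 2: 16.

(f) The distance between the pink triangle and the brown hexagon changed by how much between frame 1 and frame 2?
-5

Distance in frame 1: 12. Distance in frame 2: 7.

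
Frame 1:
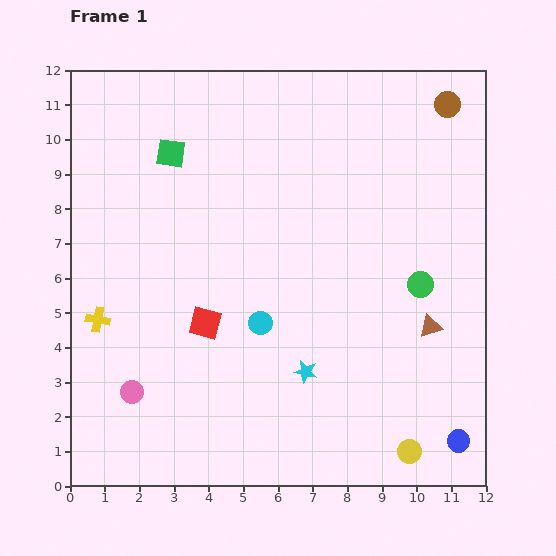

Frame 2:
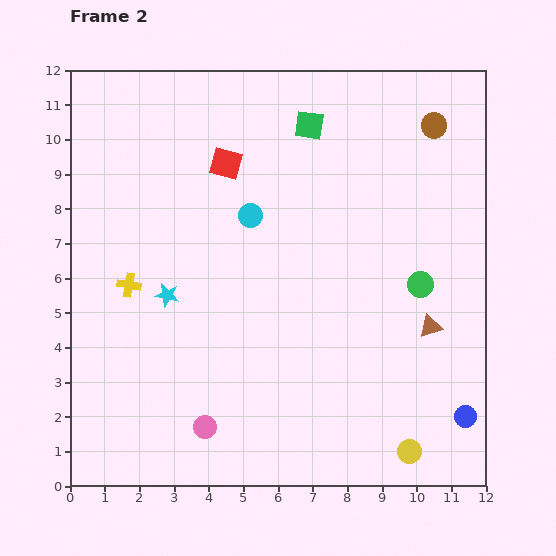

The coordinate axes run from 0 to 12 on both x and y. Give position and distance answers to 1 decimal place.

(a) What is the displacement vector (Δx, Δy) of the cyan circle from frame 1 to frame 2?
(-0.3, 3.1)

The cyan circle was at (5.5, 4.7) in frame 1 and (5.2, 7.8) in frame 2.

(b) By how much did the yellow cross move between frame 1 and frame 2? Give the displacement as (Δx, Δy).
(0.9, 1.0)

The yellow cross was at (0.8, 4.8) in frame 1 and (1.7, 5.8) in frame 2.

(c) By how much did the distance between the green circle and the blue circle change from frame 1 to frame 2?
-0.6

Distance in frame 1: 4.6. Distance in frame 2: 4.0.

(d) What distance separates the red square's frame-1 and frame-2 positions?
4.6

The red square moved from (3.9, 4.7) to (4.5, 9.3), a distance of √(0.6² + 4.6²) ≈ 4.6.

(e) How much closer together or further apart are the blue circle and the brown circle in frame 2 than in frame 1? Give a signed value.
-1.3

Distance in frame 1: 9.7. Distance in frame 2: 8.4.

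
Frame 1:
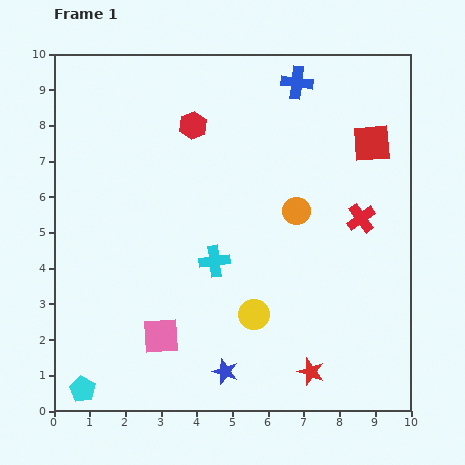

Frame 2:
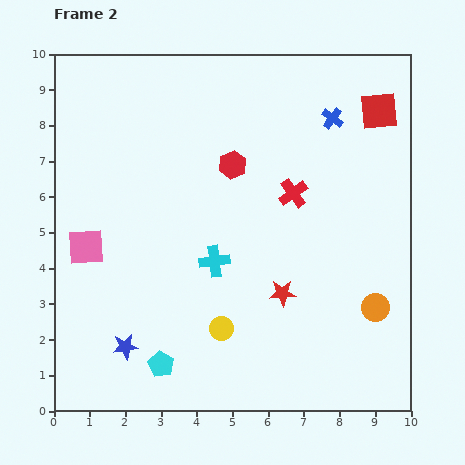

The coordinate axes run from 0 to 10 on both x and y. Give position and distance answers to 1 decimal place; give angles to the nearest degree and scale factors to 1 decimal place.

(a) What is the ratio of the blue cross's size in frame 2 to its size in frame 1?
0.7×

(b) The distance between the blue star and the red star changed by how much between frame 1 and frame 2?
+2.2

Distance in frame 1: 2.4. Distance in frame 2: 4.6.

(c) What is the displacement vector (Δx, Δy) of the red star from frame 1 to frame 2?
(-0.8, 2.2)

The red star was at (7.2, 1.1) in frame 1 and (6.4, 3.3) in frame 2.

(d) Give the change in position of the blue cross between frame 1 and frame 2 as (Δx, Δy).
(1.0, -1.0)

The blue cross was at (6.8, 9.2) in frame 1 and (7.8, 8.2) in frame 2.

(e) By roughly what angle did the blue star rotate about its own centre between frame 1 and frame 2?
27° counter-clockwise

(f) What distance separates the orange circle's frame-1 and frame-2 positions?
3.5

The orange circle moved from (6.8, 5.6) to (9.0, 2.9), a distance of √(2.2² + 2.7²) ≈ 3.5.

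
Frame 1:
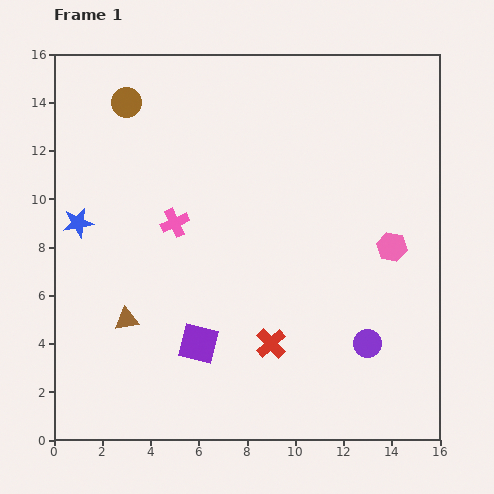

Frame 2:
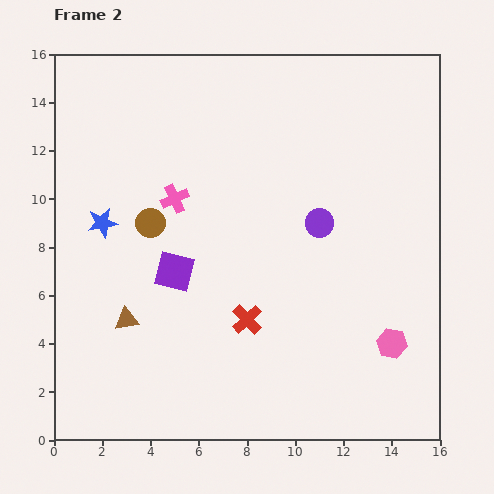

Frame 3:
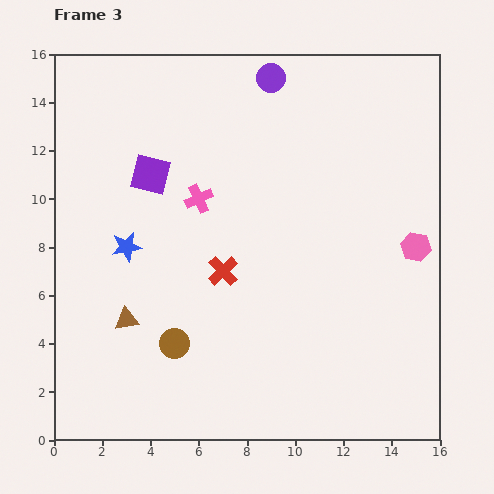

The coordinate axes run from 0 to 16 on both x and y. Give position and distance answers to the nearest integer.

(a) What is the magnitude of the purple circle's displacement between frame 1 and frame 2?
5

The purple circle moved from (13, 4) to (11, 9), a distance of √(2² + 5²) ≈ 5.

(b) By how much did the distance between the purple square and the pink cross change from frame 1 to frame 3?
-3

Distance in frame 1: 5. Distance in frame 3: 2.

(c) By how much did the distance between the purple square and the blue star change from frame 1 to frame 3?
-4

Distance in frame 1: 7. Distance in frame 3: 3.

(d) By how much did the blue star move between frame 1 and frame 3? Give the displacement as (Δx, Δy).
(2, -1)

The blue star was at (1, 9) in frame 1 and (3, 8) in frame 3.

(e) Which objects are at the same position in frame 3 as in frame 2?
the brown triangle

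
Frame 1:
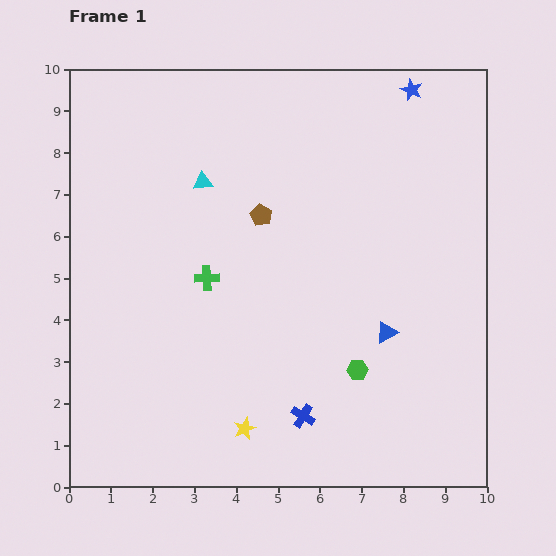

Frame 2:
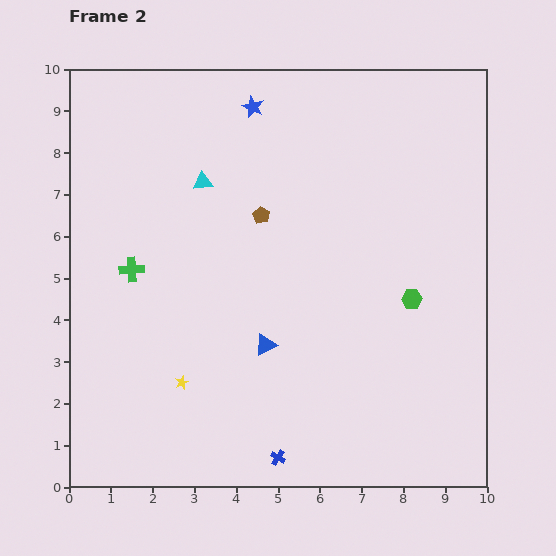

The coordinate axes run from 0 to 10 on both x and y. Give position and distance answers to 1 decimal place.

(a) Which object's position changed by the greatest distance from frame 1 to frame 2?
the blue star

(moved 3.8; next 2.9)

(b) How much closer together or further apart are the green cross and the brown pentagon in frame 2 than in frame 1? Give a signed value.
+1.4

Distance in frame 1: 2.0. Distance in frame 2: 3.4.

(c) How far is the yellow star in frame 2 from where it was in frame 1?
1.9

The yellow star moved from (4.2, 1.4) to (2.7, 2.5), a distance of √(1.5² + 1.1²) ≈ 1.9.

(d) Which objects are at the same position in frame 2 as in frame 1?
the brown pentagon, the cyan triangle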